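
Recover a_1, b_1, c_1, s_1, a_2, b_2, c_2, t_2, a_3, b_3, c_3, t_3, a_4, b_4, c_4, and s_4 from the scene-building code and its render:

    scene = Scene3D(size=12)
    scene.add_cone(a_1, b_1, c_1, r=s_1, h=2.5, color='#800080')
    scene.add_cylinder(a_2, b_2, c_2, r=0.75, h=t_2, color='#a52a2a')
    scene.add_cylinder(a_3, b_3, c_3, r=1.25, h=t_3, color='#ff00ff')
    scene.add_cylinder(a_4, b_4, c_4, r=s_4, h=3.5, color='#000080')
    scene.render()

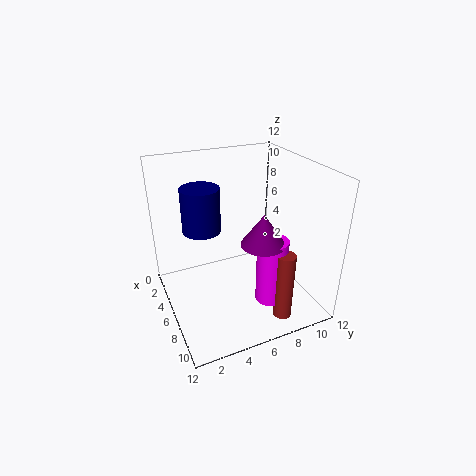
a_1 = 8.5; b_1 = 7; c_1 = 6.5; s_1 = 1.75; a_2 = 10; b_2 = 8.25; c_2 = 0.25; t_2 = 5.75; a_3 = 8.75; b_3 = 7.75; c_3 = 1.25; t_3 = 5.5; a_4 = 5.75; b_4 = 3; c_4 = 7.25; s_4 = 1.5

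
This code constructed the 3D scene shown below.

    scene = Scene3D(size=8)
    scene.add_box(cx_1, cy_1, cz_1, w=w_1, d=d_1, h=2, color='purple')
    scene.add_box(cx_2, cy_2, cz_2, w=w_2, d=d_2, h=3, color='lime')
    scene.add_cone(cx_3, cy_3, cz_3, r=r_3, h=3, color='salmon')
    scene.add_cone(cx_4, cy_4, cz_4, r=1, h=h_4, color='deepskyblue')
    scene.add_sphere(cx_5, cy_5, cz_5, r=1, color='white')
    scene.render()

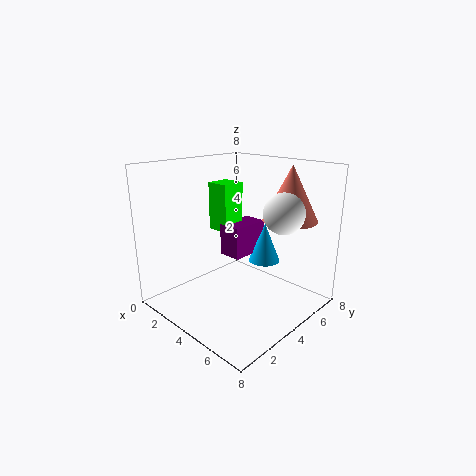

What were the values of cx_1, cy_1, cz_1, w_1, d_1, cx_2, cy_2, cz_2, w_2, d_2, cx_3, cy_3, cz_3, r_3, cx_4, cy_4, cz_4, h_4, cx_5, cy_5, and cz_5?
cx_1 = 1.5; cy_1 = 5; cz_1 = 2; w_1 = 1.5; d_1 = 2.5; cx_2 = 0.5; cy_2 = 5; cz_2 = 3.5; w_2 = 1.5; d_2 = 1.5; cx_3 = 6; cy_3 = 6; cz_3 = 5; r_3 = 1.5; cx_4 = 3.5; cy_4 = 7; cz_4 = 1.5; h_4 = 2.5; cx_5 = 7; cy_5 = 4; cz_5 = 6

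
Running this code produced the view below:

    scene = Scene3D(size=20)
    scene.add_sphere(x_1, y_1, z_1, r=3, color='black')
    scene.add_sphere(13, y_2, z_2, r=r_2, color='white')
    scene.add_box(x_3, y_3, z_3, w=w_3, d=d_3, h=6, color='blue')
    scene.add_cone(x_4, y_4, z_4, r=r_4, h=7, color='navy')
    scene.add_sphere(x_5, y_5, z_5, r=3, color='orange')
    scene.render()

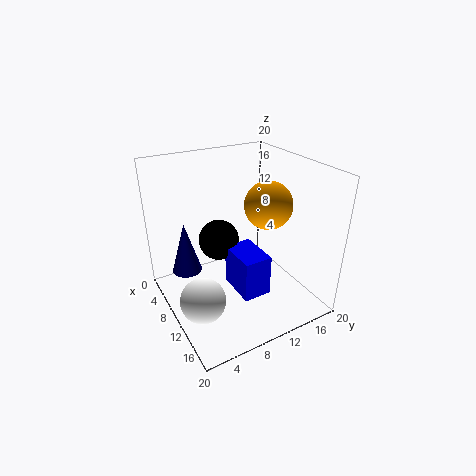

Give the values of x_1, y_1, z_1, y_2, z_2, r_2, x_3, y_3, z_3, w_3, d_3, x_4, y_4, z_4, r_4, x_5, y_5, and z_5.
x_1 = 6, y_1 = 9, z_1 = 8, y_2 = 3, z_2 = 4, r_2 = 3, x_3 = 8, y_3 = 9, z_3 = 2, w_3 = 6, d_3 = 4, x_4 = 8, y_4 = 3, z_4 = 6, r_4 = 2, x_5 = 14, y_5 = 12, z_5 = 16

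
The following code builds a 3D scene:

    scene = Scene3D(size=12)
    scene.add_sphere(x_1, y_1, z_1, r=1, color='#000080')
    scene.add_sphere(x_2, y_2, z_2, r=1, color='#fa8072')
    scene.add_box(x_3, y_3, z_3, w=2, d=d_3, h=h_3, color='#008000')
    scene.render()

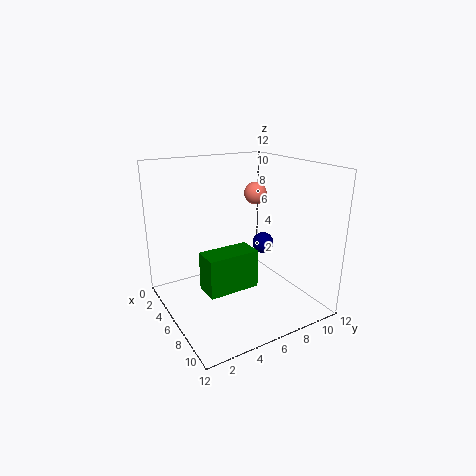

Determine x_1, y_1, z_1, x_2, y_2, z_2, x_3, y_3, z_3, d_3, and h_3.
x_1 = 4, y_1 = 10, z_1 = 4, x_2 = 4, y_2 = 9, z_2 = 9, x_3 = 7, y_3 = 2, z_3 = 3, d_3 = 4, h_3 = 3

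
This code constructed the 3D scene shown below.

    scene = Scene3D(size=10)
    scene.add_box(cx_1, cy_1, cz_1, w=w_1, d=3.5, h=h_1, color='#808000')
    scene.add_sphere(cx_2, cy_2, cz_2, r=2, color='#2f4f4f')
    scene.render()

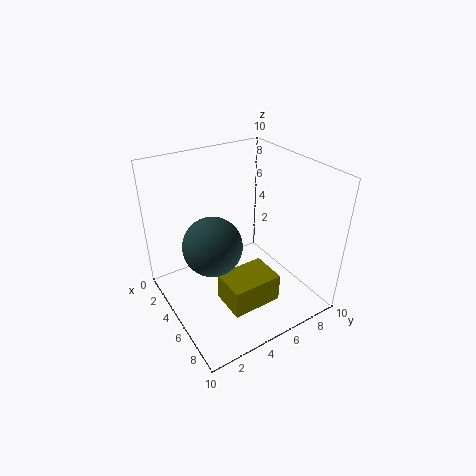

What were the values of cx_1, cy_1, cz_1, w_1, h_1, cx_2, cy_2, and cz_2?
cx_1 = 5.5; cy_1 = 3; cz_1 = 1; w_1 = 2.5; h_1 = 2; cx_2 = 5; cy_2 = 3; cz_2 = 5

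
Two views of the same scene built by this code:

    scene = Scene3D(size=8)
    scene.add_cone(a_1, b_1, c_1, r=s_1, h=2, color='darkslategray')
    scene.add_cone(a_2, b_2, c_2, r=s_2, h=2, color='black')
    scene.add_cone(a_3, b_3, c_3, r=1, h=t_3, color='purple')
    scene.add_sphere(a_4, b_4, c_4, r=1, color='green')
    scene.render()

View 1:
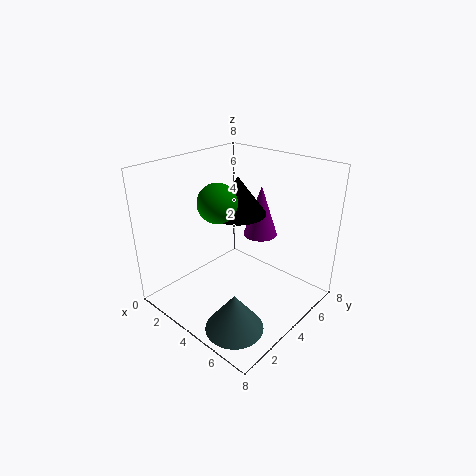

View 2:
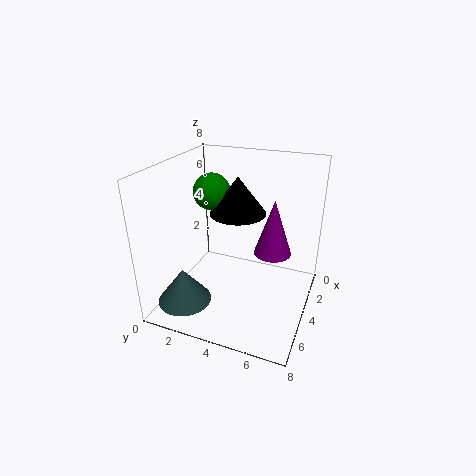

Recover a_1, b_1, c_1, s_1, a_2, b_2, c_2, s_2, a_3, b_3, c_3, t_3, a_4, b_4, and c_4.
a_1 = 6; b_1 = 1.5; c_1 = 0.5; s_1 = 1.5; a_2 = 4; b_2 = 4; c_2 = 5.5; s_2 = 1.5; a_3 = 4; b_3 = 6; c_3 = 3.5; t_3 = 3; a_4 = 4; b_4 = 2.5; c_4 = 6.5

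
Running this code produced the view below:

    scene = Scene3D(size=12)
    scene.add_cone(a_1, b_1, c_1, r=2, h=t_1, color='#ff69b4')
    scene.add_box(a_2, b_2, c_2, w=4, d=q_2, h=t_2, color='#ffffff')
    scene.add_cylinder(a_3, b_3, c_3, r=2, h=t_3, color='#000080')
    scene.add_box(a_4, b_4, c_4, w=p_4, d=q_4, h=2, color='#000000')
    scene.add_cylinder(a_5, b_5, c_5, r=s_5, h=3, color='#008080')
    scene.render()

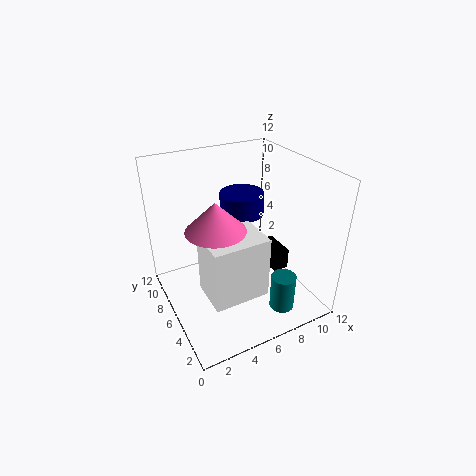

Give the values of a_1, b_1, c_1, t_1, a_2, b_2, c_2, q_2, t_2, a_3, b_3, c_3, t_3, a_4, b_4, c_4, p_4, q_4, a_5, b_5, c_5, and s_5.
a_1 = 2.5; b_1 = 2.5; c_1 = 9.5; t_1 = 2; a_2 = 1.5; b_2 = 0.5; c_2 = 4.5; q_2 = 3; t_2 = 4.5; a_3 = 8; b_3 = 9; c_3 = 6.5; t_3 = 2; a_4 = 10; b_4 = 6; c_4 = 1; p_4 = 1.5; q_4 = 3; a_5 = 8; b_5 = 2; c_5 = 1; s_5 = 1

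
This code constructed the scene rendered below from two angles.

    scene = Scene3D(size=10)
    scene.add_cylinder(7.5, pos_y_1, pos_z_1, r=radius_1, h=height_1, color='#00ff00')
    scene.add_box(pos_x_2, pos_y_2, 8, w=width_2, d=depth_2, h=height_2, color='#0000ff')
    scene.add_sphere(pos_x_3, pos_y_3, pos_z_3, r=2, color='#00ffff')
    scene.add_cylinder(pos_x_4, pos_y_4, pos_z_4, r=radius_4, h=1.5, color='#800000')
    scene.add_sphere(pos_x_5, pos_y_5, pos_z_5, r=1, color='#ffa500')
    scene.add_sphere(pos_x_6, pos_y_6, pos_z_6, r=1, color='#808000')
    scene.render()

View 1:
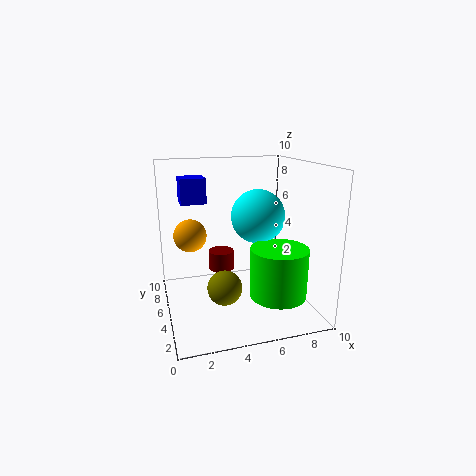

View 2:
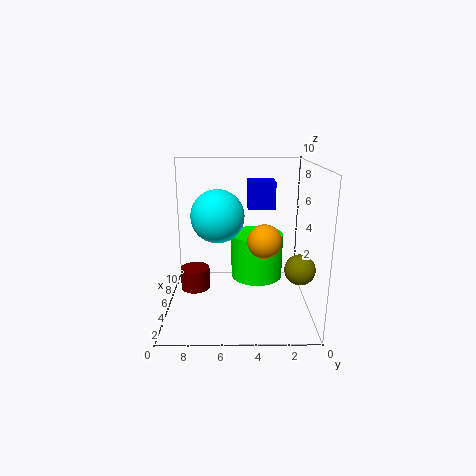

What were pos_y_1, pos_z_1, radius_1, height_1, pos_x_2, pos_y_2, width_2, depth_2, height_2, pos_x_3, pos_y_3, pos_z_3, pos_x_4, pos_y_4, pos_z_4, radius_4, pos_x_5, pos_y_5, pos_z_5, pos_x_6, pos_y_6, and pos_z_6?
pos_y_1 = 3.5
pos_z_1 = 1
radius_1 = 2
height_1 = 3.5
pos_x_2 = 1
pos_y_2 = 3
width_2 = 1.5
depth_2 = 1.5
height_2 = 1.5
pos_x_3 = 7
pos_y_3 = 6.5
pos_z_3 = 6
pos_x_4 = 4.5
pos_y_4 = 8
pos_z_4 = 1.5
radius_4 = 1
pos_x_5 = 1.5
pos_y_5 = 3.5
pos_z_5 = 6
pos_x_6 = 3
pos_y_6 = 1
pos_z_6 = 3.5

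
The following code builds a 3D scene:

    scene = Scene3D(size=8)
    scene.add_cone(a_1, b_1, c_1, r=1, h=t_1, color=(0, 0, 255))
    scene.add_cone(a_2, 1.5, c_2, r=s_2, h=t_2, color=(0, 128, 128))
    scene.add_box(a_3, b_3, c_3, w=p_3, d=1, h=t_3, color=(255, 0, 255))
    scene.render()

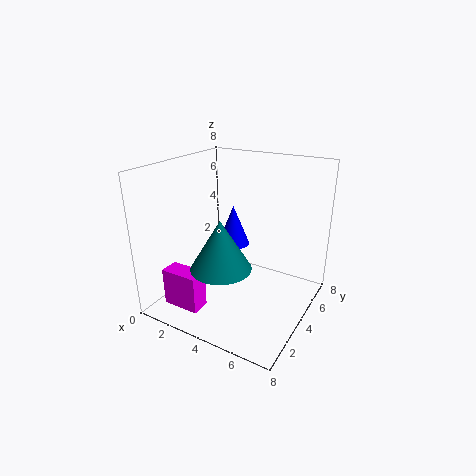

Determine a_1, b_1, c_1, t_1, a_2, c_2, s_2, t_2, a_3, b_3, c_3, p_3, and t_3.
a_1 = 2.5, b_1 = 6, c_1 = 2.5, t_1 = 2.5, a_2 = 4.5, c_2 = 3.5, s_2 = 1.5, t_2 = 2.5, a_3 = 1.5, b_3 = 0.5, c_3 = 1, p_3 = 2, t_3 = 2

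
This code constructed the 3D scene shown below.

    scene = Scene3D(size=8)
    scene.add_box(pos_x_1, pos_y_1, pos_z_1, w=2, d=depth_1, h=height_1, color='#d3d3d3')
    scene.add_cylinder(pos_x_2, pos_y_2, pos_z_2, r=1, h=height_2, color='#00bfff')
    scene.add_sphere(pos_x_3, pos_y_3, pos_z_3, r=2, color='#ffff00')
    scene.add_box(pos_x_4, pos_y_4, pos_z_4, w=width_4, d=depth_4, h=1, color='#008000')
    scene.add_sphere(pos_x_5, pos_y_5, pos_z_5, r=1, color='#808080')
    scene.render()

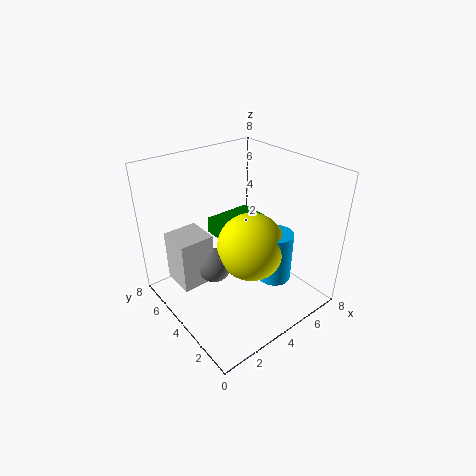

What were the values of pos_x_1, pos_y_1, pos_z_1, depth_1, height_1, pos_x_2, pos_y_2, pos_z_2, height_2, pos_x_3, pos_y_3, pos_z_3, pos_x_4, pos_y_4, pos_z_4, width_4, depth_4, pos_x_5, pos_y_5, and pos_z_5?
pos_x_1 = 1, pos_y_1 = 5, pos_z_1 = 1, depth_1 = 2, height_1 = 3, pos_x_2 = 6, pos_y_2 = 3, pos_z_2 = 1, height_2 = 3, pos_x_3 = 5, pos_y_3 = 4, pos_z_3 = 3, pos_x_4 = 4, pos_y_4 = 5, pos_z_4 = 3, width_4 = 3, depth_4 = 2, pos_x_5 = 3, pos_y_5 = 5, pos_z_5 = 2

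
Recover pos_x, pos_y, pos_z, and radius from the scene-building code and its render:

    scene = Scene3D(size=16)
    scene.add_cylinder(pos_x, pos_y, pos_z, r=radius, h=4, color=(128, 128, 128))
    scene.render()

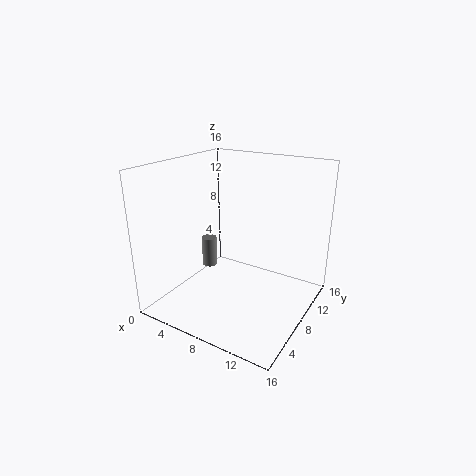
pos_x = 1; pos_y = 12; pos_z = 1; radius = 1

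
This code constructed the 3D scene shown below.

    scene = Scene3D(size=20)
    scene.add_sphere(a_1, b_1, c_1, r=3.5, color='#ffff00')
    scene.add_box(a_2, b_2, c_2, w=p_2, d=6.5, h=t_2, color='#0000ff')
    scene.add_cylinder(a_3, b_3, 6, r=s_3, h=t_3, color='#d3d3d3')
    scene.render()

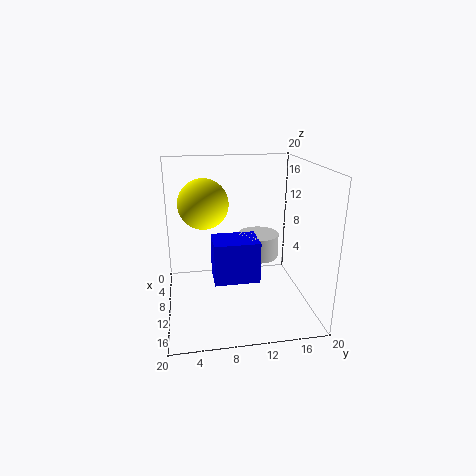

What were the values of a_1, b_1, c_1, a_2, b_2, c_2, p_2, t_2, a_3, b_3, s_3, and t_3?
a_1 = 8, b_1 = 5.5, c_1 = 14.5, a_2 = 6.5, b_2 = 6.5, c_2 = 3.5, p_2 = 5, t_2 = 6, a_3 = 7.5, b_3 = 13.5, s_3 = 3, t_3 = 3.5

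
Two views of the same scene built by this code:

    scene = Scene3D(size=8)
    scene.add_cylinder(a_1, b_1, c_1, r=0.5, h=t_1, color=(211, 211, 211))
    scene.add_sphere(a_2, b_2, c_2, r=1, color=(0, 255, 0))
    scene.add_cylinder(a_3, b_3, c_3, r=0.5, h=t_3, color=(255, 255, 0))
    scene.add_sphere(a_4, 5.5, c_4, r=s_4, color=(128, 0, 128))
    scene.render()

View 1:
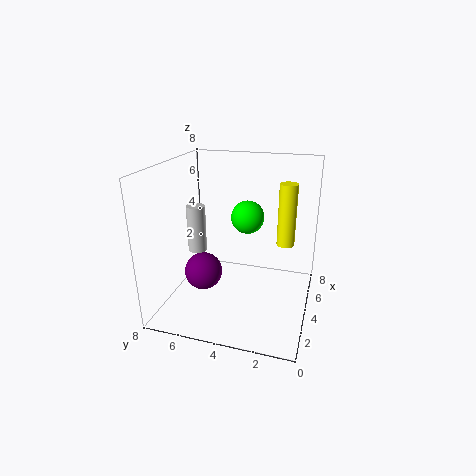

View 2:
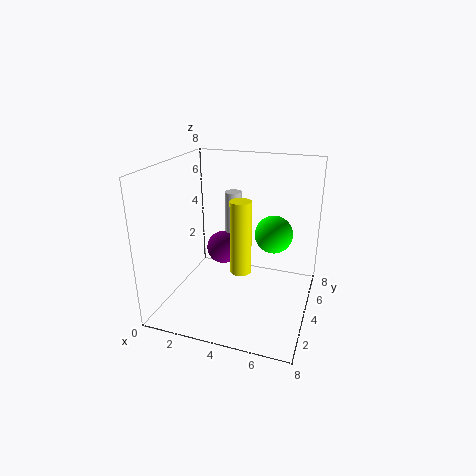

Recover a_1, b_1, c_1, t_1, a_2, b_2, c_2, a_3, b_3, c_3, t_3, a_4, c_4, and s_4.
a_1 = 3
b_1 = 6
c_1 = 3.5
t_1 = 2.5
a_2 = 6
b_2 = 4
c_2 = 4.5
a_3 = 5
b_3 = 1.5
c_3 = 3.5
t_3 = 3.5
a_4 = 2.5
c_4 = 2.5
s_4 = 1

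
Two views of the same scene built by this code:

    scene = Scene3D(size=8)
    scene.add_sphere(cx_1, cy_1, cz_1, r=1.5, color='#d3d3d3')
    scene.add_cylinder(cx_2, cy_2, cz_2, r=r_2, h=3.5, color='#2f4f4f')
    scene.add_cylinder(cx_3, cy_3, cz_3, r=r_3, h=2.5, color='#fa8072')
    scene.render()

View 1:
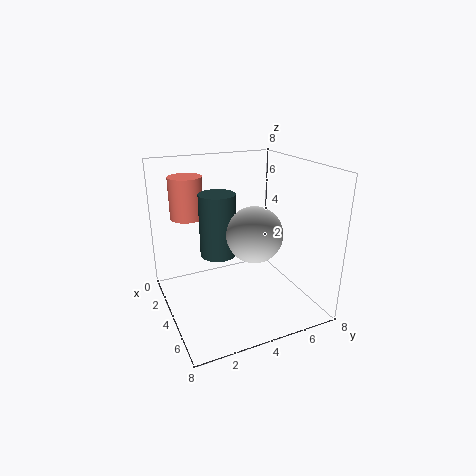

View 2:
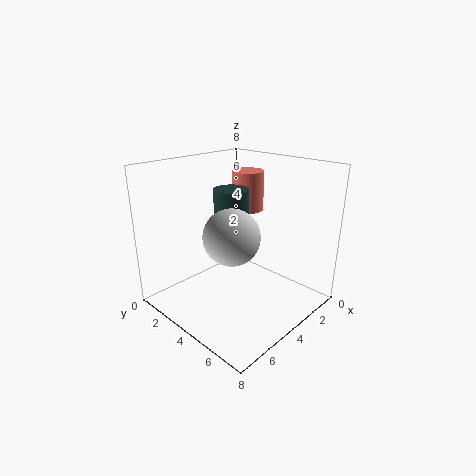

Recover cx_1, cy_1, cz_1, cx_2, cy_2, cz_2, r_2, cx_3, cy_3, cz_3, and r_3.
cx_1 = 5, cy_1 = 4.5, cz_1 = 4.5, cx_2 = 3.5, cy_2 = 3, cz_2 = 3, r_2 = 1, cx_3 = 1, cy_3 = 2, cz_3 = 4.5, r_3 = 1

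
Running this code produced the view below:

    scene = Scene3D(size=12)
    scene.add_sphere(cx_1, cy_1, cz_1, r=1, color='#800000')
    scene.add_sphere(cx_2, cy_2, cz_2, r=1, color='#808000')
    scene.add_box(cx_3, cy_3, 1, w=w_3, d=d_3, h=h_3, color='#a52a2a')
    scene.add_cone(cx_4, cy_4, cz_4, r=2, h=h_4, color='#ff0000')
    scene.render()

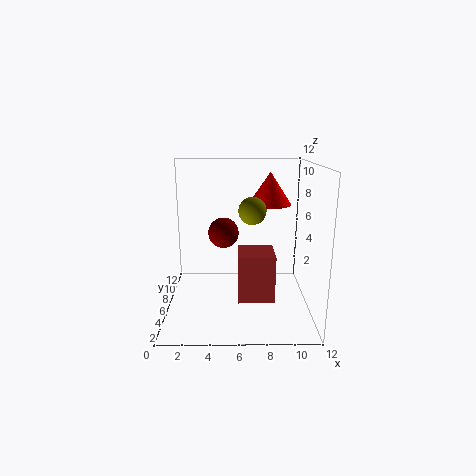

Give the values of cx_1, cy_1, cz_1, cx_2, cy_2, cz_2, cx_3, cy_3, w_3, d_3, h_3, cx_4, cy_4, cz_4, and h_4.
cx_1 = 5, cy_1 = 1, cz_1 = 8, cx_2 = 7, cy_2 = 3, cz_2 = 9, cx_3 = 6, cy_3 = 4, w_3 = 3, d_3 = 3, h_3 = 4, cx_4 = 9, cy_4 = 10, cz_4 = 8, h_4 = 3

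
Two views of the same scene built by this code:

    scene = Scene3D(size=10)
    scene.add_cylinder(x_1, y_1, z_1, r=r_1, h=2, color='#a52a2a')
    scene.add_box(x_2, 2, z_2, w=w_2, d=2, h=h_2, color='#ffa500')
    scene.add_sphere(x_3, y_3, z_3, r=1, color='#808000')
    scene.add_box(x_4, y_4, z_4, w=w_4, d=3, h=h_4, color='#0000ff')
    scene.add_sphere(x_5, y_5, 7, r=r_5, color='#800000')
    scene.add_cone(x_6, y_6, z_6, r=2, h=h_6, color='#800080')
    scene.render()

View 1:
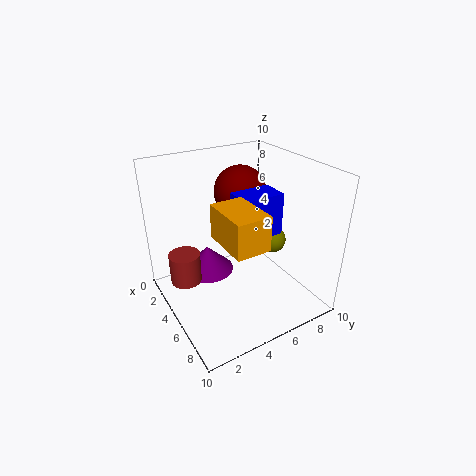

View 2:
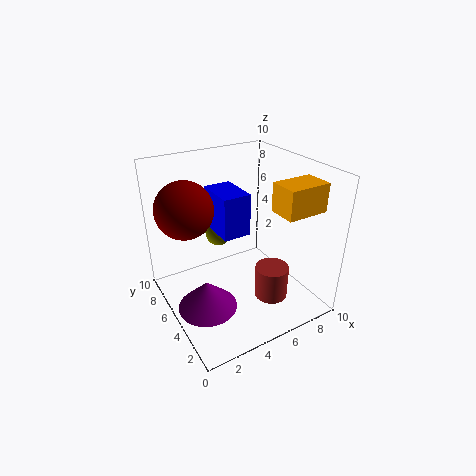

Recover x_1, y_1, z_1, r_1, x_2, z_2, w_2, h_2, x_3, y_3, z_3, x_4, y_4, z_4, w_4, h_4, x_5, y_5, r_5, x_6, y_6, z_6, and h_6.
x_1 = 5; y_1 = 1; z_1 = 3; r_1 = 1; x_2 = 7; z_2 = 7; w_2 = 3; h_2 = 2; x_3 = 5; y_3 = 8; z_3 = 4; x_4 = 4; y_4 = 5; z_4 = 5; w_4 = 2; h_4 = 3; x_5 = 2; y_5 = 7; r_5 = 2; x_6 = 2; y_6 = 4; z_6 = 1; h_6 = 2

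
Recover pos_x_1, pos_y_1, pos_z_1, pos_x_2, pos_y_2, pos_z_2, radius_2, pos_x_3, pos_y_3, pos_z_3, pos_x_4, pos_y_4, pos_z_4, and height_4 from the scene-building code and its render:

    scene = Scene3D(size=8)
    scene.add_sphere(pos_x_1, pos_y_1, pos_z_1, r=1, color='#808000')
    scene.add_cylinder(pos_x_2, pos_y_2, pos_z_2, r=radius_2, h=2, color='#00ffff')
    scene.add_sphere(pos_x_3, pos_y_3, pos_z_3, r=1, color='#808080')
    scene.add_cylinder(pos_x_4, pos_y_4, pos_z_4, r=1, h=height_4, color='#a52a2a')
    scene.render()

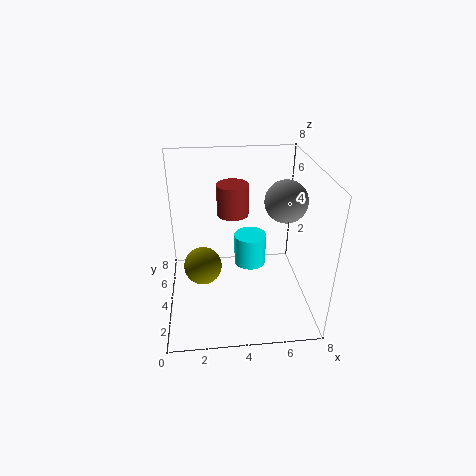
pos_x_1 = 2; pos_y_1 = 3; pos_z_1 = 3; pos_x_2 = 5; pos_y_2 = 6; pos_z_2 = 1; radius_2 = 1; pos_x_3 = 6; pos_y_3 = 2; pos_z_3 = 7; pos_x_4 = 4; pos_y_4 = 7; pos_z_4 = 4; height_4 = 2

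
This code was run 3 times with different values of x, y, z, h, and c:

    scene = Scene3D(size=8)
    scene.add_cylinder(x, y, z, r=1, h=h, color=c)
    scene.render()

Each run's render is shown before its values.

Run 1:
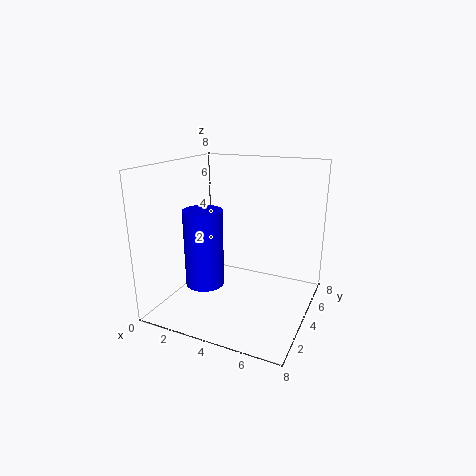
x = 3
y = 2
z = 2
h = 4
c = 'blue'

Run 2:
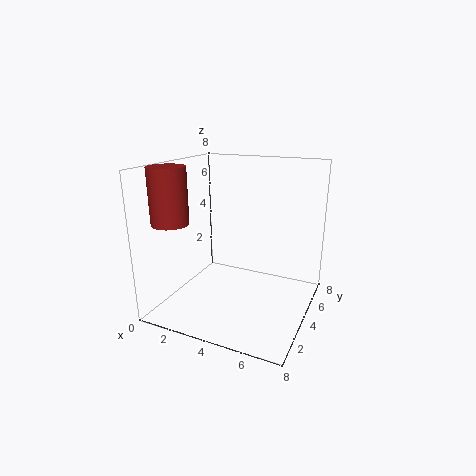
x = 1
y = 2
z = 5
h = 3
c = 'brown'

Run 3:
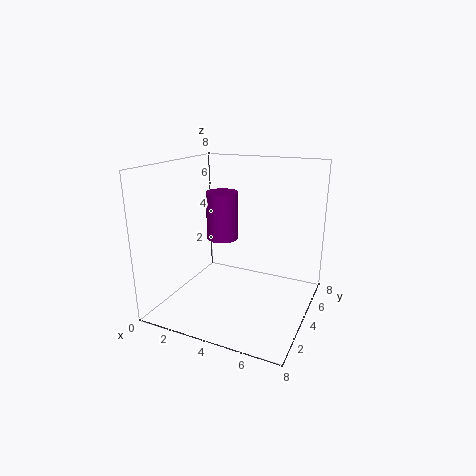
x = 2
y = 6
z = 3
h = 3
c = 'purple'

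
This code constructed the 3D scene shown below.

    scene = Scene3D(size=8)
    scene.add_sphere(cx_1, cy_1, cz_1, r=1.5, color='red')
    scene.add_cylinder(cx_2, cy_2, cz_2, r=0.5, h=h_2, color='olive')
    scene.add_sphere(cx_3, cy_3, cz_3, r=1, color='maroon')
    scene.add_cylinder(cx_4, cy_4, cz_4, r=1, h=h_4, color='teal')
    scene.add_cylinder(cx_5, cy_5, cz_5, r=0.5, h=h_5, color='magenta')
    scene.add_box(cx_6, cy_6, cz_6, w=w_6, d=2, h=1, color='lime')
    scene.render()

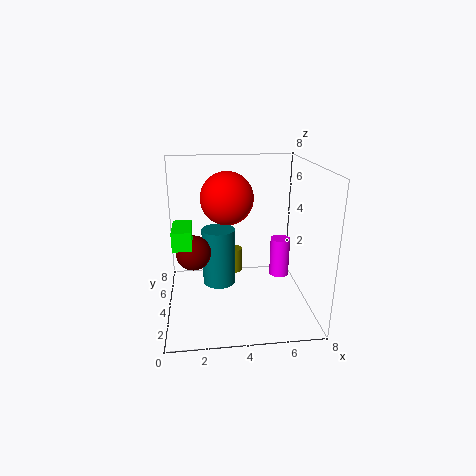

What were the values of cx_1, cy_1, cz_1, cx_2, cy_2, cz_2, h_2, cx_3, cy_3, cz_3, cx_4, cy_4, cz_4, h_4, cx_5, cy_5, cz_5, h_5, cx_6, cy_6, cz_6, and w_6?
cx_1 = 3.5; cy_1 = 5; cz_1 = 6; cx_2 = 4; cy_2 = 6; cz_2 = 1; h_2 = 1.5; cx_3 = 1.5; cy_3 = 4.5; cz_3 = 3; cx_4 = 3; cy_4 = 5.5; cz_4 = 0.5; h_4 = 3.5; cx_5 = 6; cy_5 = 2.5; cz_5 = 2.5; h_5 = 2; cx_6 = 0.5; cy_6 = 2.5; cz_6 = 4; w_6 = 1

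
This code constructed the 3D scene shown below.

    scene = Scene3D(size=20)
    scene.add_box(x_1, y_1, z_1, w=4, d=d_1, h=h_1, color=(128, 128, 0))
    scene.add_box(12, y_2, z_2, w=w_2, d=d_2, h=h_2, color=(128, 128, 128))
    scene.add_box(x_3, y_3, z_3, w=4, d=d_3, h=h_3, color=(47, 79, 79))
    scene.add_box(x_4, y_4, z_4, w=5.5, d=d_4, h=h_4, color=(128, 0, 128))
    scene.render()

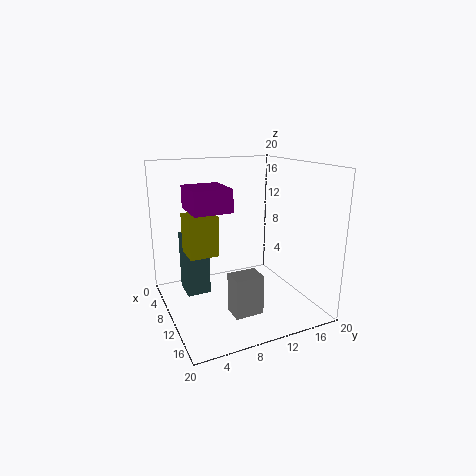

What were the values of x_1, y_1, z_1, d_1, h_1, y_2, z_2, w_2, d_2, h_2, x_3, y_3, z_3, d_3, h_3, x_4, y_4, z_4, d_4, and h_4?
x_1 = 6.5, y_1 = 3, z_1 = 8, d_1 = 4, h_1 = 5.5, y_2 = 7.5, z_2 = 0.5, w_2 = 3, d_2 = 4, h_2 = 5.5, x_3 = 2.5, y_3 = 3.5, z_3 = 0.5, d_3 = 3.5, h_3 = 9, x_4 = 7.5, y_4 = 3, z_4 = 14.5, d_4 = 5, h_4 = 3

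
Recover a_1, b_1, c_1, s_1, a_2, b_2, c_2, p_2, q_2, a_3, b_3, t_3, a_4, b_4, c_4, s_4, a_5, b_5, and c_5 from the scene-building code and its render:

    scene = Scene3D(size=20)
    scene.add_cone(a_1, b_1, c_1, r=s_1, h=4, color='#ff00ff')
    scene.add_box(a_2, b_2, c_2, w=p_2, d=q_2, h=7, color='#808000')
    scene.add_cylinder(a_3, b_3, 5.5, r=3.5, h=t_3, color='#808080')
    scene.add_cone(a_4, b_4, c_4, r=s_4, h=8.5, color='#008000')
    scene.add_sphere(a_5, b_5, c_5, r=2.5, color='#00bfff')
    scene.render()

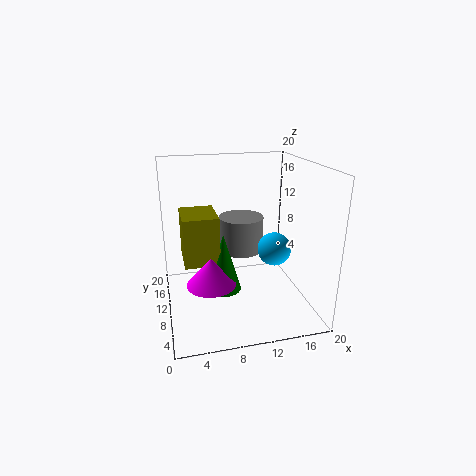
a_1 = 6
b_1 = 9.5
c_1 = 3.5
s_1 = 3.5
a_2 = 2.5
b_2 = 10
c_2 = 6
p_2 = 5
q_2 = 6.5
a_3 = 12
b_3 = 16
t_3 = 5.5
a_4 = 8
b_4 = 10.5
c_4 = 2
s_4 = 2.5
a_5 = 16
b_5 = 11.5
c_5 = 7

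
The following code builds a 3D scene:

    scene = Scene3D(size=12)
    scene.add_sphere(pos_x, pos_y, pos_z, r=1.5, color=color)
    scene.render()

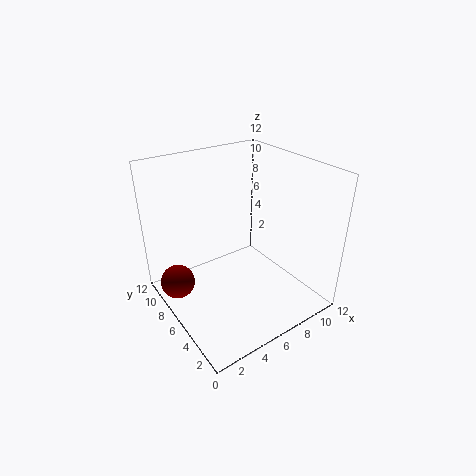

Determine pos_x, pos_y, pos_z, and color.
pos_x = 1.5; pos_y = 9; pos_z = 1.5; color = 'maroon'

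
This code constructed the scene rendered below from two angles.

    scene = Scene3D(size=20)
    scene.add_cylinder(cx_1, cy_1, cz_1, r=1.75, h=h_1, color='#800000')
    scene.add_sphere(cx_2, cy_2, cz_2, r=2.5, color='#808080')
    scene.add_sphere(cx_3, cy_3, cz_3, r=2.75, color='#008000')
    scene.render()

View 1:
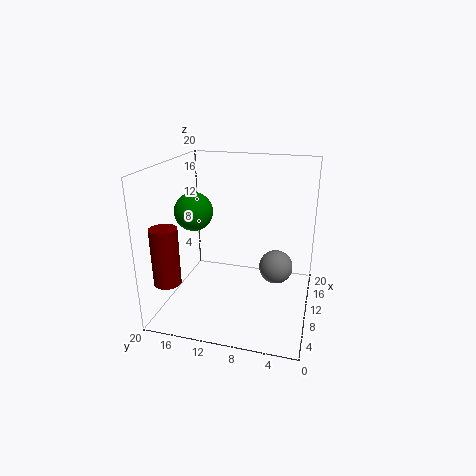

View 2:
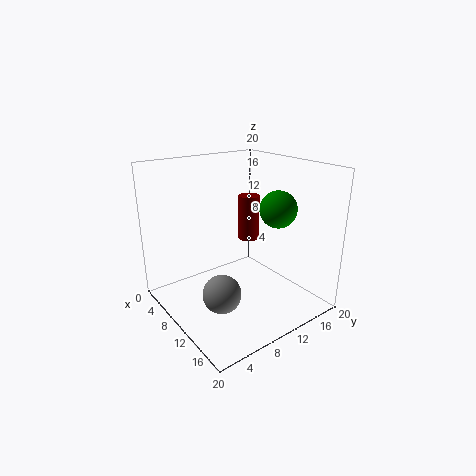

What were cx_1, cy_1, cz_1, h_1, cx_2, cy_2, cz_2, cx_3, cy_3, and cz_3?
cx_1 = 3; cy_1 = 17.5; cz_1 = 5.75; h_1 = 7.5; cx_2 = 13.25; cy_2 = 5; cz_2 = 4.5; cx_3 = 10.75; cy_3 = 16.75; cz_3 = 13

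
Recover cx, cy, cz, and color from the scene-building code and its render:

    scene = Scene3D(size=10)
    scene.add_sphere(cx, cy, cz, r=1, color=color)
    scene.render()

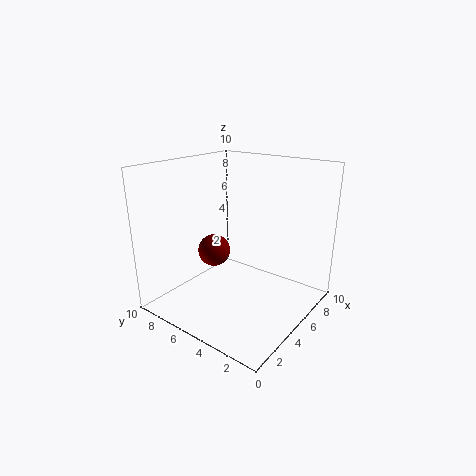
cx = 2.5, cy = 5, cz = 5, color = 'maroon'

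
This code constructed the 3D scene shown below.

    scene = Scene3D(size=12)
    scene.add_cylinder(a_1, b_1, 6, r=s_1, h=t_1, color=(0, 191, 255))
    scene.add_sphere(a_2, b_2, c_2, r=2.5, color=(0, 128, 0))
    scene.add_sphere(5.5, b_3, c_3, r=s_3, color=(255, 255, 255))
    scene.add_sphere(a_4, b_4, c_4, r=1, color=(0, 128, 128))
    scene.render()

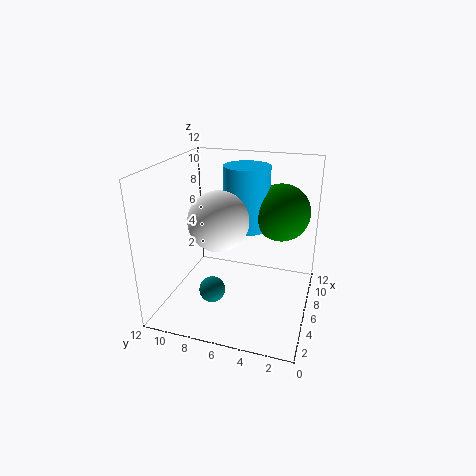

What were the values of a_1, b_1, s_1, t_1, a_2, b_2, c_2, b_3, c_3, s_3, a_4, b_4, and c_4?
a_1 = 8.5
b_1 = 6
s_1 = 2
t_1 = 5.5
a_2 = 9
b_2 = 3
c_2 = 7.5
b_3 = 7.5
c_3 = 7.5
s_3 = 2.5
a_4 = 2.5
b_4 = 7
c_4 = 3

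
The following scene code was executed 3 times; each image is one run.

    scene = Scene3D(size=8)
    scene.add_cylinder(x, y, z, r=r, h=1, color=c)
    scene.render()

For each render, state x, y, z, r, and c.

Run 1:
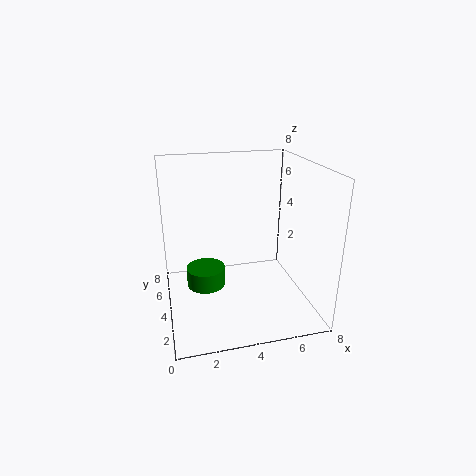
x = 2; y = 3; z = 2; r = 1; c = 'green'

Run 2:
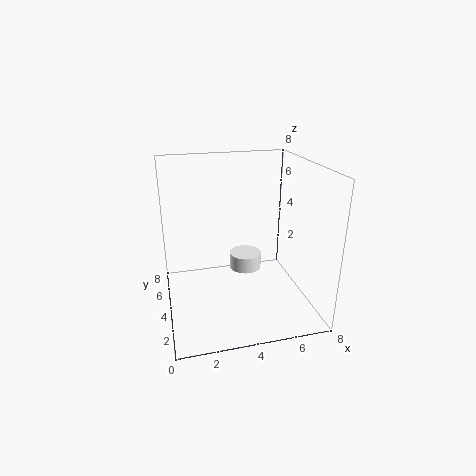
x = 5; y = 6; z = 1; r = 1; c = 'white'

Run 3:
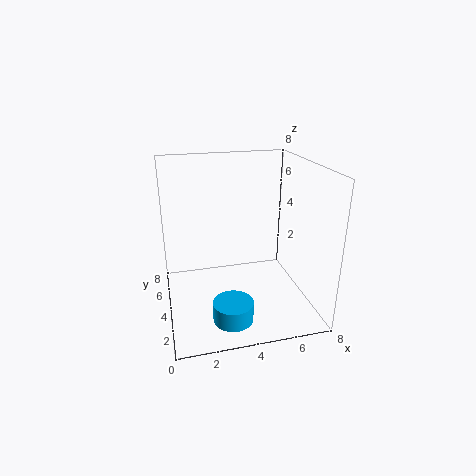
x = 3; y = 1; z = 1; r = 1; c = 'deepskyblue'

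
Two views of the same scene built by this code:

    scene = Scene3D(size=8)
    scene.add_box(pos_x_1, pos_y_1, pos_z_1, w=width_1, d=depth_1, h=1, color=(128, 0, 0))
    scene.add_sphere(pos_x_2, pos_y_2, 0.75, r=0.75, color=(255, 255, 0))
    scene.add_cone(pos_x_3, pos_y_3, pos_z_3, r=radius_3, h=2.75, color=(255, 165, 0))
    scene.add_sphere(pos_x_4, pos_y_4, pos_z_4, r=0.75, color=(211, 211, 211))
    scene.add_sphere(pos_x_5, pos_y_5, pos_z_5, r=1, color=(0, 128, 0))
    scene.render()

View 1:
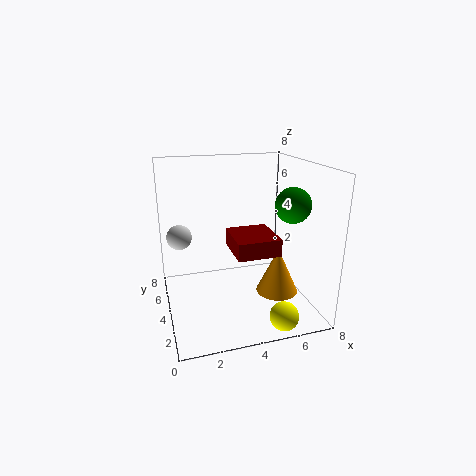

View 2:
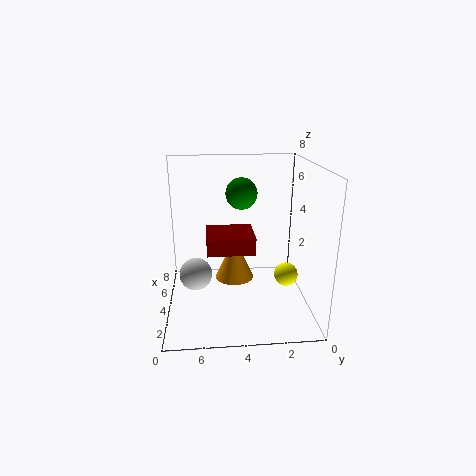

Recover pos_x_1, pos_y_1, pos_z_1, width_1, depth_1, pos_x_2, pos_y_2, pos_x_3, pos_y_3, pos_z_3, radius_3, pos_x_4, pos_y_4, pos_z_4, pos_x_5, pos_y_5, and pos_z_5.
pos_x_1 = 3.75; pos_y_1 = 3; pos_z_1 = 3; width_1 = 2.5; depth_1 = 2.75; pos_x_2 = 5.5; pos_y_2 = 0.75; pos_x_3 = 6.5; pos_y_3 = 4; pos_z_3 = 0.25; radius_3 = 1.25; pos_x_4 = 1; pos_y_4 = 6.25; pos_z_4 = 3.5; pos_x_5 = 7; pos_y_5 = 3.5; pos_z_5 = 5.75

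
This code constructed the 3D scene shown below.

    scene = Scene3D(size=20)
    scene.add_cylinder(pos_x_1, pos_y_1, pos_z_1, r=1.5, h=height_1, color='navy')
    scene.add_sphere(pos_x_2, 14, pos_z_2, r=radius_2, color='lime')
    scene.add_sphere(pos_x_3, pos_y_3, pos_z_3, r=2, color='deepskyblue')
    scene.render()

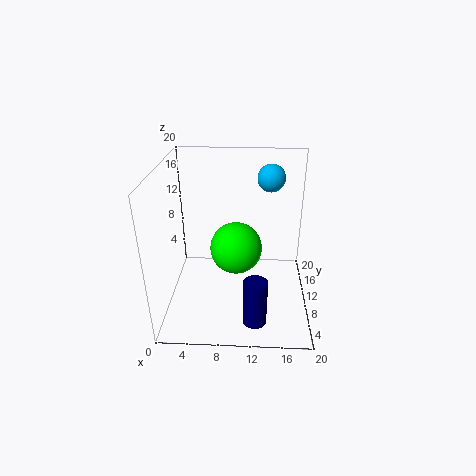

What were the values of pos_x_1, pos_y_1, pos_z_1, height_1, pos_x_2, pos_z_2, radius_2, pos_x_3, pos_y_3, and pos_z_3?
pos_x_1 = 12.5
pos_y_1 = 2
pos_z_1 = 2.5
height_1 = 6
pos_x_2 = 9.5
pos_z_2 = 6
radius_2 = 4
pos_x_3 = 14.5
pos_y_3 = 15
pos_z_3 = 17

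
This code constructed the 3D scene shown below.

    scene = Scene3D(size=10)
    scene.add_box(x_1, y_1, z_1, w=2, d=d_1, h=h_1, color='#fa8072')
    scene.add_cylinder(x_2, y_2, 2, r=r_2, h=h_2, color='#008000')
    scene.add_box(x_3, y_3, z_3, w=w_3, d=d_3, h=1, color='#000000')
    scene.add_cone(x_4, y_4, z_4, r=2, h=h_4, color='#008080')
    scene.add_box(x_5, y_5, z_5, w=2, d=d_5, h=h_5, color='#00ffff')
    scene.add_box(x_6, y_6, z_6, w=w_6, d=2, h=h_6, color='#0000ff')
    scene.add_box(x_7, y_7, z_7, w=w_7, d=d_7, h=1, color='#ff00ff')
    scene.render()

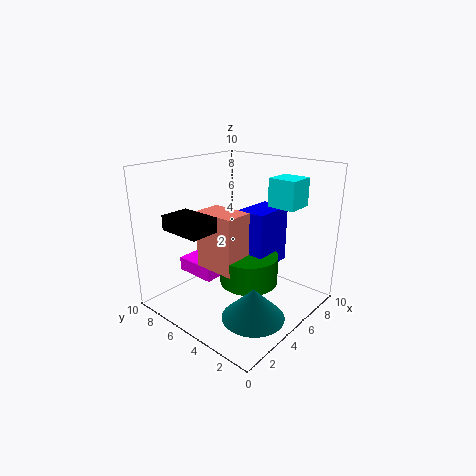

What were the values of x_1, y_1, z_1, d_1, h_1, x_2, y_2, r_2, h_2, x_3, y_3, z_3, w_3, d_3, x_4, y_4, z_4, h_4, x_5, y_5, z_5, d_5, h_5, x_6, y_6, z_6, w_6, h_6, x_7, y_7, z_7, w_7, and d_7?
x_1 = 3
y_1 = 4
z_1 = 3
d_1 = 3
h_1 = 4
x_2 = 5
y_2 = 4
r_2 = 2
h_2 = 2
x_3 = 1
y_3 = 5
z_3 = 6
w_3 = 2
d_3 = 3
x_4 = 3
y_4 = 2
z_4 = 1
h_4 = 2
x_5 = 7
y_5 = 2
z_5 = 7
d_5 = 2
h_5 = 2
x_6 = 5
y_6 = 3
z_6 = 3
w_6 = 3
h_6 = 4
x_7 = 3
y_7 = 6
z_7 = 2
w_7 = 3
d_7 = 3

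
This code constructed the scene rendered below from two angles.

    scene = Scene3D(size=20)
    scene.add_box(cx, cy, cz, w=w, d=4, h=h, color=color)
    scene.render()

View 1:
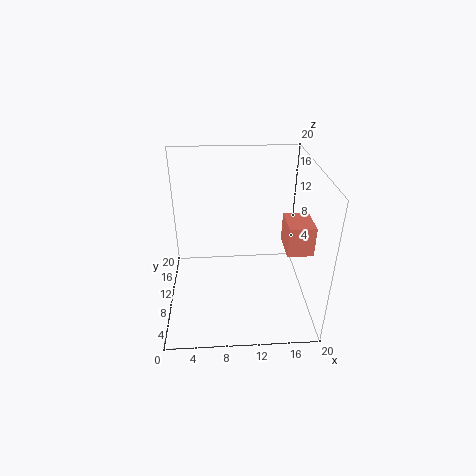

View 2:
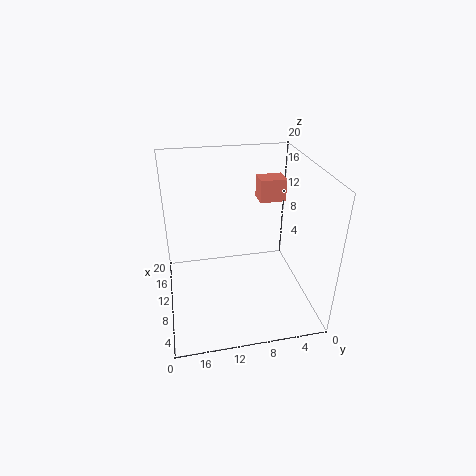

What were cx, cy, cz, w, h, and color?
cx = 15
cy = 1.5
cz = 12.5
w = 3
h = 3.5
color = 'salmon'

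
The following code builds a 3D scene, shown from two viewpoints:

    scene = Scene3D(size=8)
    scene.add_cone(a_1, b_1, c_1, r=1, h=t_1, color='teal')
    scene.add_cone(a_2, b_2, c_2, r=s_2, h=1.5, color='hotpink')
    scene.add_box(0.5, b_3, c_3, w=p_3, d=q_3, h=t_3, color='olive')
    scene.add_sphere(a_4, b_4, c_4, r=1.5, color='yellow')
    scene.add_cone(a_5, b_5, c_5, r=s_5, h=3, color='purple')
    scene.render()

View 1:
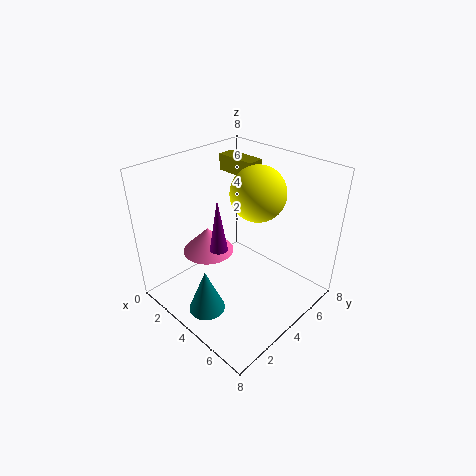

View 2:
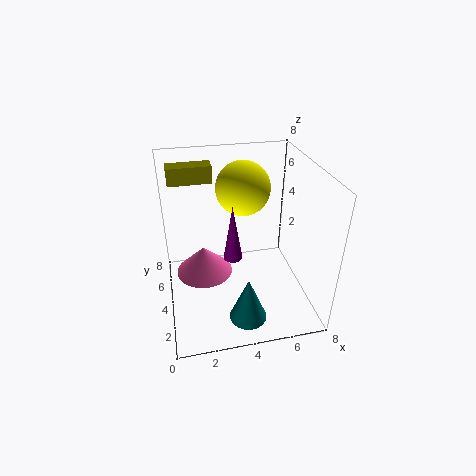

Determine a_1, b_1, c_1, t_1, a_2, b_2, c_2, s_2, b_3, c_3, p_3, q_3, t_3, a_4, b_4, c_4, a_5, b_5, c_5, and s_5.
a_1 = 4, b_1 = 1.5, c_1 = 0.5, t_1 = 2.5, a_2 = 2, b_2 = 3.5, c_2 = 2.5, s_2 = 1.5, b_3 = 6, c_3 = 6.5, p_3 = 2.5, q_3 = 1, t_3 = 1, a_4 = 4.5, b_4 = 5, c_4 = 6.5, a_5 = 3.5, b_5 = 3, c_5 = 3.5, s_5 = 0.5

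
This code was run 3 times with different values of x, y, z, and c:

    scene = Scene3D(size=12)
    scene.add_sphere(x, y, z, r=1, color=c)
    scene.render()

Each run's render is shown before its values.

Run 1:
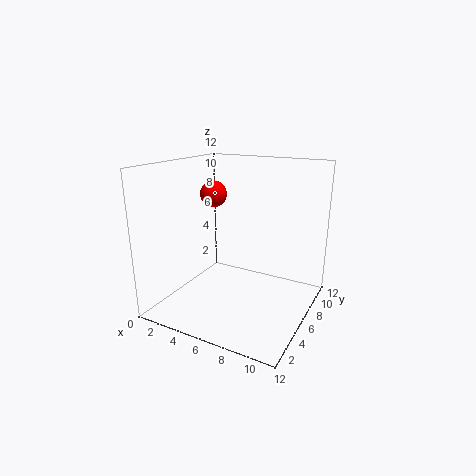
x = 5; y = 4; z = 10; c = 'red'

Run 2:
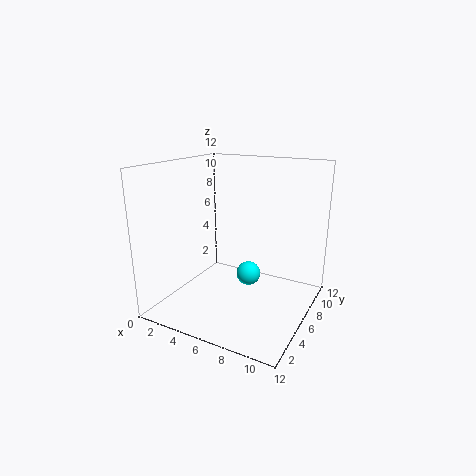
x = 7; y = 6; z = 3; c = 'cyan'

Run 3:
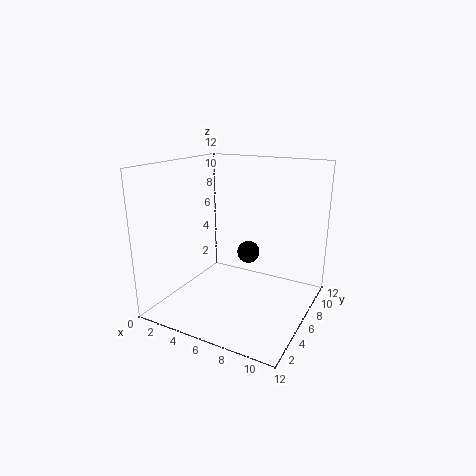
x = 6; y = 8; z = 4; c = 'black'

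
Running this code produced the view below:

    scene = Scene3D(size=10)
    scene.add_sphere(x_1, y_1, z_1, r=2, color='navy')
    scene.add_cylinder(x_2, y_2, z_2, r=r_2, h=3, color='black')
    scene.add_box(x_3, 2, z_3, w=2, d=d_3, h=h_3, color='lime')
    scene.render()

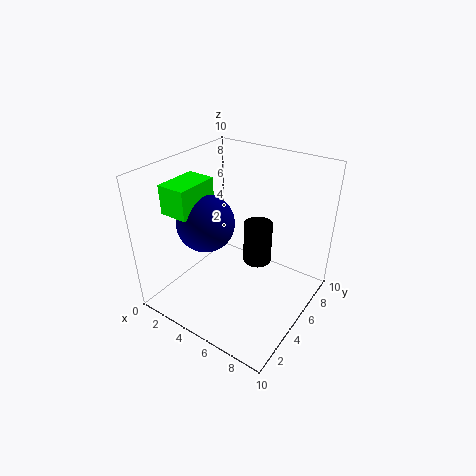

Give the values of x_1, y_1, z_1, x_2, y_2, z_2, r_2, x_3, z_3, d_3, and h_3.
x_1 = 3; y_1 = 4; z_1 = 6; x_2 = 6; y_2 = 6; z_2 = 3; r_2 = 1; x_3 = 1; z_3 = 7; d_3 = 3; h_3 = 2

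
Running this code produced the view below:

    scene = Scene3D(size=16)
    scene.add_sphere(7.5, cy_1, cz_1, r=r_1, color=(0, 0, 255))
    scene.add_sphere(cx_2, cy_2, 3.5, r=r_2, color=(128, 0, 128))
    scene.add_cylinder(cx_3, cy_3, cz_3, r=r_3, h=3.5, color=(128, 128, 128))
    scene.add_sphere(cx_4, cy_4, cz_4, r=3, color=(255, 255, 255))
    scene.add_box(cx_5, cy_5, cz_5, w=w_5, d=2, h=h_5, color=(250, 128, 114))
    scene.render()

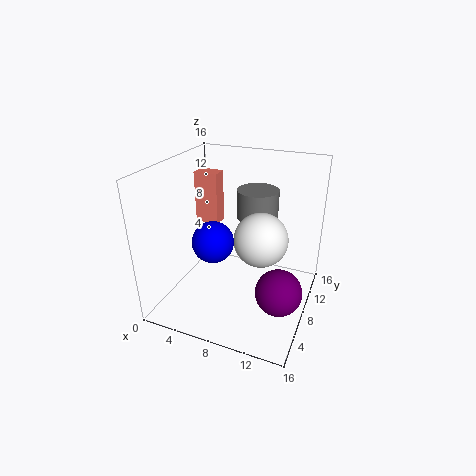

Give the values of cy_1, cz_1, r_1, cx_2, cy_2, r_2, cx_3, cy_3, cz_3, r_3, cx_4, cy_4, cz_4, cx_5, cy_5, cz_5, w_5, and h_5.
cy_1 = 3, cz_1 = 10, r_1 = 2, cx_2 = 13.5, cy_2 = 6, r_2 = 2.5, cx_3 = 8.5, cy_3 = 13, cz_3 = 8.5, r_3 = 2.5, cx_4 = 10.5, cy_4 = 8.5, cz_4 = 8, cx_5 = 0.5, cy_5 = 12, cz_5 = 7, w_5 = 3, h_5 = 6.5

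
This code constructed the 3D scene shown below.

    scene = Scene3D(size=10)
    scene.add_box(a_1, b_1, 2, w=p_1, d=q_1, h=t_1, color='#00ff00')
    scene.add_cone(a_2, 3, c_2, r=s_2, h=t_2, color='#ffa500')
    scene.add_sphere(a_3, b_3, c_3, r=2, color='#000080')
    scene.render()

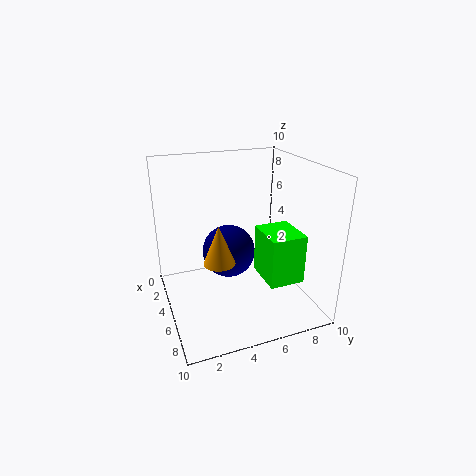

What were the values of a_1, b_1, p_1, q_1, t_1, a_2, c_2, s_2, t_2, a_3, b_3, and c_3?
a_1 = 4.5; b_1 = 6.5; p_1 = 3; q_1 = 2.5; t_1 = 3.5; a_2 = 7; c_2 = 4.5; s_2 = 1; t_2 = 2.5; a_3 = 3; b_3 = 5; c_3 = 3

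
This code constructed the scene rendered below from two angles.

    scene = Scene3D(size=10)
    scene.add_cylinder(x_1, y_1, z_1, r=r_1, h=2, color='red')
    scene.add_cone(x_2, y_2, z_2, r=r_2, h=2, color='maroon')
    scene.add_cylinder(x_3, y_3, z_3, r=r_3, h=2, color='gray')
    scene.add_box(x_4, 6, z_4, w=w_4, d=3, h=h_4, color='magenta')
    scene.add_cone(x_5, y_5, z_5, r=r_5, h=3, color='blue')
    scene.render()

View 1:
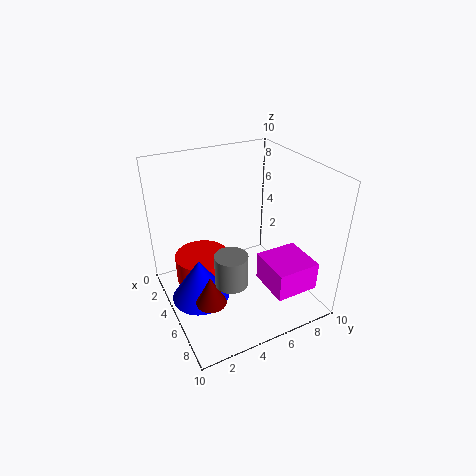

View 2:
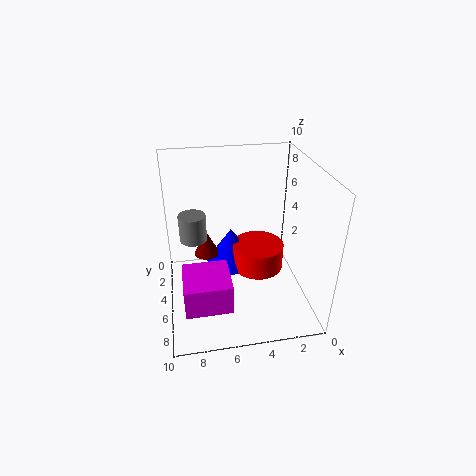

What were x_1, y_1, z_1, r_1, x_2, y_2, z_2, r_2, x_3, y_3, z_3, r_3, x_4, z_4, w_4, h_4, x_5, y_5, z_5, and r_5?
x_1 = 3, y_1 = 3, z_1 = 1, r_1 = 2, x_2 = 7, y_2 = 2, z_2 = 2, r_2 = 1, x_3 = 8, y_3 = 3, z_3 = 4, r_3 = 1, x_4 = 6, z_4 = 2, w_4 = 3, h_4 = 2, x_5 = 5, y_5 = 2, z_5 = 1, r_5 = 2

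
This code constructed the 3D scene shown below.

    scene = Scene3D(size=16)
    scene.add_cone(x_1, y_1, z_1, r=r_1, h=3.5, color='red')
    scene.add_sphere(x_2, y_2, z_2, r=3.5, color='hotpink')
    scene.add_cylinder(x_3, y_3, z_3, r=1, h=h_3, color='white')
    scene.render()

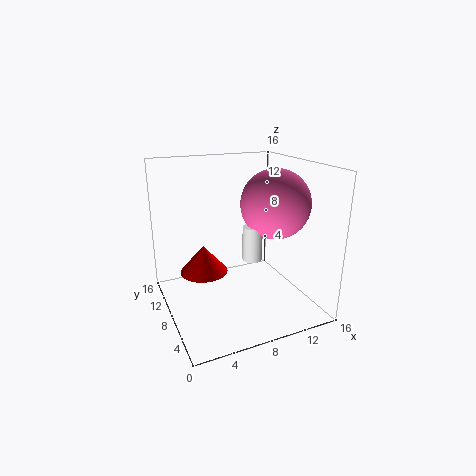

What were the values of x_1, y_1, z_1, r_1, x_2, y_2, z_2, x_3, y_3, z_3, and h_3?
x_1 = 5.5, y_1 = 13, z_1 = 2, r_1 = 3, x_2 = 10.5, y_2 = 4.5, z_2 = 12.5, x_3 = 8, y_3 = 4.5, z_3 = 7, h_3 = 3.5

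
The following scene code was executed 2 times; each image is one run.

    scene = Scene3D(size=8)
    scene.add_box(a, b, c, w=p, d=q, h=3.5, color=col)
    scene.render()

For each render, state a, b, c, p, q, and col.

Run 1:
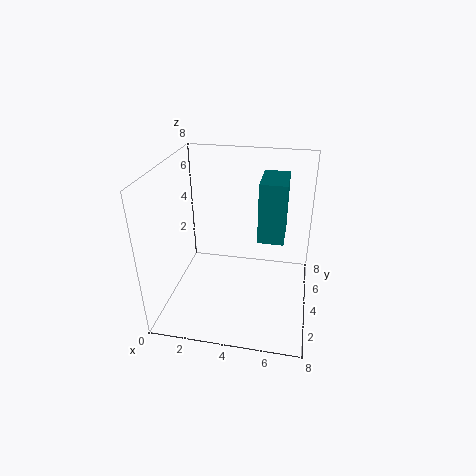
a = 5, b = 4.5, c = 3.5, p = 1.5, q = 2.5, col = 'teal'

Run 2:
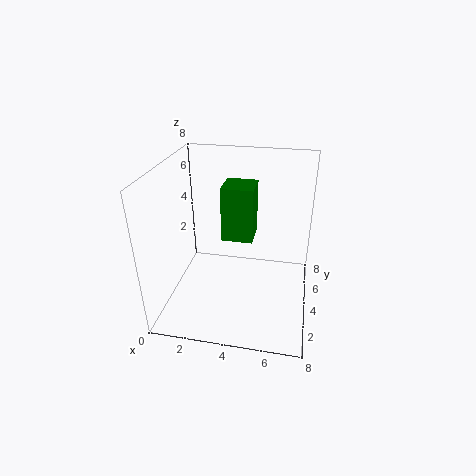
a = 2.5, b = 6, c = 2.5, p = 2, q = 2, col = 'green'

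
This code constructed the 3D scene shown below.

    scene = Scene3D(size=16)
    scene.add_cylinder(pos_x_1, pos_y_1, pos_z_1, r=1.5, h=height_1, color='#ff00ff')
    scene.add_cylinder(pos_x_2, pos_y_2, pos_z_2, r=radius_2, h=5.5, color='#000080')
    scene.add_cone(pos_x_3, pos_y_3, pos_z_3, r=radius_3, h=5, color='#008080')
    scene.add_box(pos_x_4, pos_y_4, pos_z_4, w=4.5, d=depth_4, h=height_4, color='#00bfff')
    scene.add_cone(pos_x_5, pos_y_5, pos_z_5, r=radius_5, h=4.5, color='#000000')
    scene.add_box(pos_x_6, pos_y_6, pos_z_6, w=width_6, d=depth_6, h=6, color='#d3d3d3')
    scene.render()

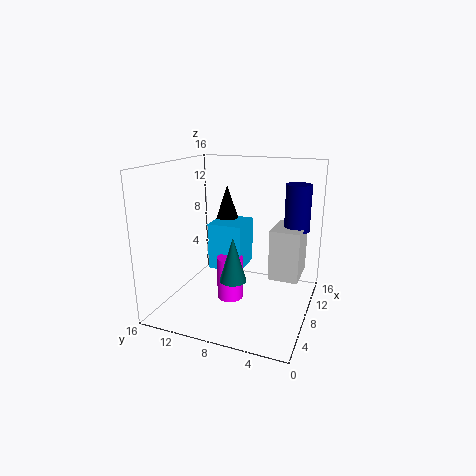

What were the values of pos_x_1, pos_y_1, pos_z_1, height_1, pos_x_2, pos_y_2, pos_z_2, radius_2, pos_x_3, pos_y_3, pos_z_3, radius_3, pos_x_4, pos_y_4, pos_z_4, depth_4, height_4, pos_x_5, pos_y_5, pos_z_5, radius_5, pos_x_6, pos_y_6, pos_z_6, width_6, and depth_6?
pos_x_1 = 8
pos_y_1 = 9
pos_z_1 = 0.5
height_1 = 5
pos_x_2 = 13
pos_y_2 = 2.5
pos_z_2 = 8
radius_2 = 1.5
pos_x_3 = 6.5
pos_y_3 = 8
pos_z_3 = 3.5
radius_3 = 1.5
pos_x_4 = 8.5
pos_y_4 = 8
pos_z_4 = 3.5
depth_4 = 4
height_4 = 5.5
pos_x_5 = 12
pos_y_5 = 11
pos_z_5 = 8.5
radius_5 = 1.5
pos_x_6 = 10
pos_y_6 = 1.5
pos_z_6 = 2.5
width_6 = 5
depth_6 = 3.5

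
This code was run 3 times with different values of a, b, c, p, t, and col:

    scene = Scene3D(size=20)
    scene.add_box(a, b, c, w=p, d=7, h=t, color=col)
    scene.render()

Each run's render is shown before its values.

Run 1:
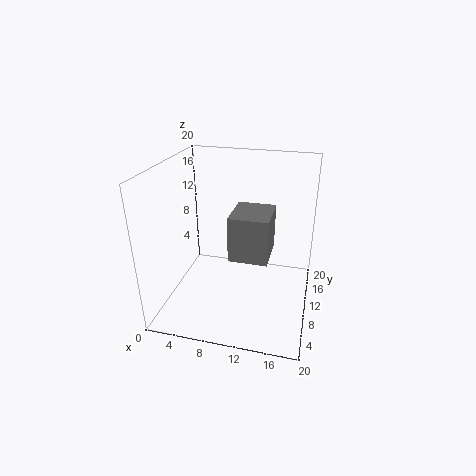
a = 8, b = 11.5, c = 5, p = 6, t = 7, col = 'gray'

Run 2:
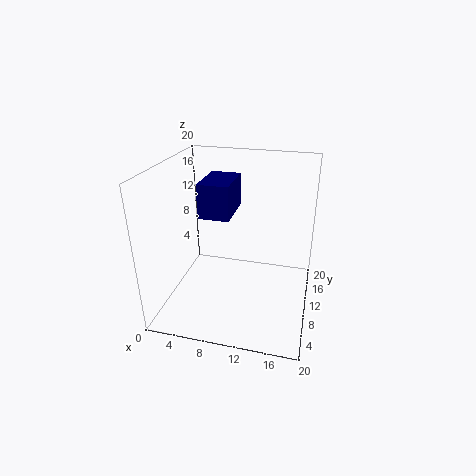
a = 4, b = 10.5, c = 12, p = 4.5, t = 5, col = 'navy'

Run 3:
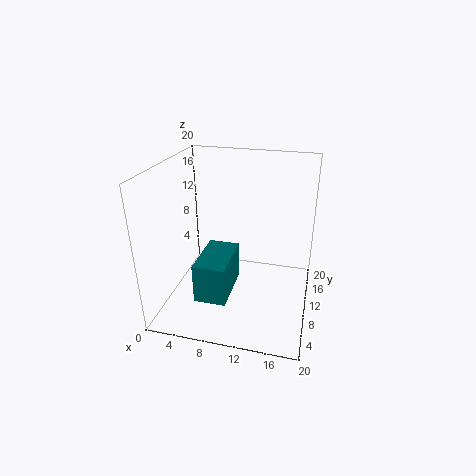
a = 6.5, b = 1.5, c = 5, p = 4, t = 5, col = 'teal'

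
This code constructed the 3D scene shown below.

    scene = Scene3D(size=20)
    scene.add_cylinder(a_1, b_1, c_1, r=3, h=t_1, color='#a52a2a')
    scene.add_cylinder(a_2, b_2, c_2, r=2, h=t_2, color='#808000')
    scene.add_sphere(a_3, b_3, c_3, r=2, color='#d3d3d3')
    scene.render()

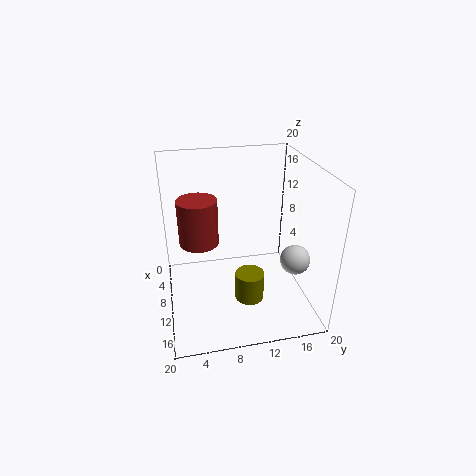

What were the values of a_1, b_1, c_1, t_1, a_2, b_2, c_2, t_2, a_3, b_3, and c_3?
a_1 = 5
b_1 = 5
c_1 = 7
t_1 = 7
a_2 = 13
b_2 = 11
c_2 = 2
t_2 = 4
a_3 = 14
b_3 = 17
c_3 = 8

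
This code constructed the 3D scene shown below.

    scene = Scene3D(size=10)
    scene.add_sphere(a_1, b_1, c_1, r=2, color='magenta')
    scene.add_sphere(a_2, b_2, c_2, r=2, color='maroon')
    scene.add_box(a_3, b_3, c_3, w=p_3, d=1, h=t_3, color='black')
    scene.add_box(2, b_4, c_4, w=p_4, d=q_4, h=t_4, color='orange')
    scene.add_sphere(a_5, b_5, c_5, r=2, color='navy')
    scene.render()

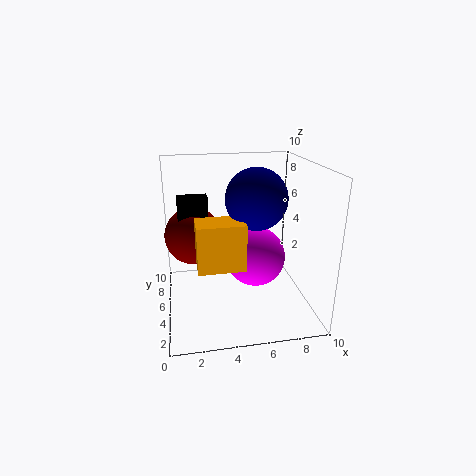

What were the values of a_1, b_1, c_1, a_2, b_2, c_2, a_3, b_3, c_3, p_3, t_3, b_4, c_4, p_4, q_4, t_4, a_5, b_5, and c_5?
a_1 = 6, b_1 = 4, c_1 = 4, a_2 = 2, b_2 = 6, c_2 = 5, a_3 = 1, b_3 = 5, c_3 = 4, p_3 = 2, t_3 = 4, b_4 = 2, c_4 = 4, p_4 = 3, q_4 = 2, t_4 = 3, a_5 = 6, b_5 = 4, c_5 = 8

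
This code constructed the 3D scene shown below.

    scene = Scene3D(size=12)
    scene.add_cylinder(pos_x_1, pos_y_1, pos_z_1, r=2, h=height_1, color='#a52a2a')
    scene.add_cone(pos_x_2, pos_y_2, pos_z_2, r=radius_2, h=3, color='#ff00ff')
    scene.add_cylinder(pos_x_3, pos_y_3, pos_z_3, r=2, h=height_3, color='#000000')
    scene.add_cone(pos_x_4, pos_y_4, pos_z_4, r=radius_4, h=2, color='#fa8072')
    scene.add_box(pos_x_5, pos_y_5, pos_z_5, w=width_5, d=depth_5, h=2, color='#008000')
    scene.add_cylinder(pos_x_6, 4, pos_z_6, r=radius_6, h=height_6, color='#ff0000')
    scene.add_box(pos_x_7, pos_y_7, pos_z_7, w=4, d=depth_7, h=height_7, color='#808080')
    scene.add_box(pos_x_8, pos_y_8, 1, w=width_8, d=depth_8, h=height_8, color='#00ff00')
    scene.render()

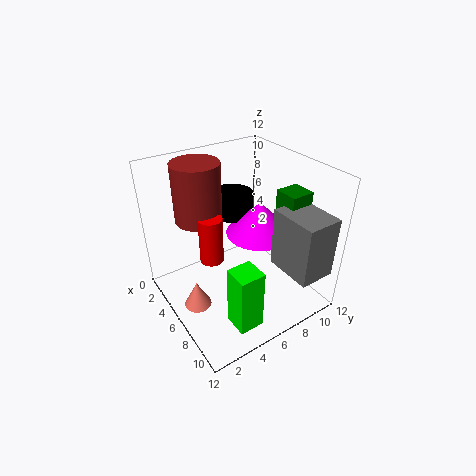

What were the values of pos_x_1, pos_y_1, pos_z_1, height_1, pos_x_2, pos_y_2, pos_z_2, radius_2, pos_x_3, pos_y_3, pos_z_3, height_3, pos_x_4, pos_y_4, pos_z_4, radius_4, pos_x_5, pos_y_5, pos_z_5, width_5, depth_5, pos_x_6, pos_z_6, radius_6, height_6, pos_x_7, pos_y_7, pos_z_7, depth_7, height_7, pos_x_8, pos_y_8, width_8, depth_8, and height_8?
pos_x_1 = 3
pos_y_1 = 4
pos_z_1 = 7
height_1 = 5
pos_x_2 = 5
pos_y_2 = 9
pos_z_2 = 5
radius_2 = 3
pos_x_3 = 2
pos_y_3 = 8
pos_z_3 = 6
height_3 = 2
pos_x_4 = 8
pos_y_4 = 1
pos_z_4 = 3
radius_4 = 1
pos_x_5 = 7
pos_y_5 = 9
pos_z_5 = 8
width_5 = 2
depth_5 = 2
pos_x_6 = 5
pos_z_6 = 4
radius_6 = 1
height_6 = 4
pos_x_7 = 8
pos_y_7 = 8
pos_z_7 = 4
depth_7 = 3
height_7 = 5
pos_x_8 = 9
pos_y_8 = 3
width_8 = 2
depth_8 = 2
height_8 = 5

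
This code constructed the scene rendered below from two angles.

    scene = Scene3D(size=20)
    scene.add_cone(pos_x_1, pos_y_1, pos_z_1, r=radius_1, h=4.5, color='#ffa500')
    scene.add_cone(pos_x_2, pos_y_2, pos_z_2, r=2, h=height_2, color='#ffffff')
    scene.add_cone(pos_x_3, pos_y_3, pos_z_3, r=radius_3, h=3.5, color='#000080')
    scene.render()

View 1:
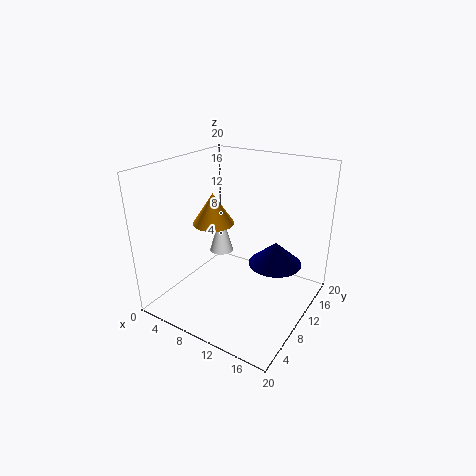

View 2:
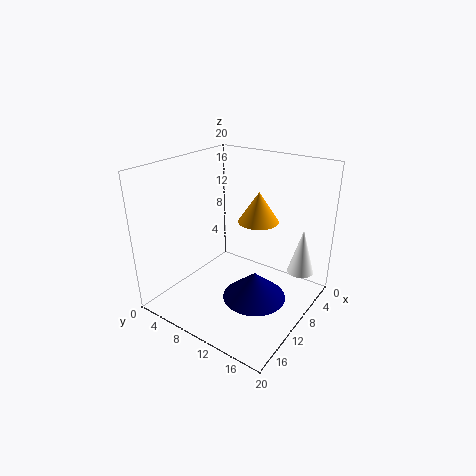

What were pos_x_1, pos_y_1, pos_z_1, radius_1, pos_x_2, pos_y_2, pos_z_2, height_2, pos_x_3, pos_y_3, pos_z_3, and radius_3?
pos_x_1 = 5.5
pos_y_1 = 10.5
pos_z_1 = 11
radius_1 = 3
pos_x_2 = 2.5
pos_y_2 = 16.5
pos_z_2 = 3
height_2 = 7
pos_x_3 = 13.5
pos_y_3 = 15
pos_z_3 = 4.5
radius_3 = 4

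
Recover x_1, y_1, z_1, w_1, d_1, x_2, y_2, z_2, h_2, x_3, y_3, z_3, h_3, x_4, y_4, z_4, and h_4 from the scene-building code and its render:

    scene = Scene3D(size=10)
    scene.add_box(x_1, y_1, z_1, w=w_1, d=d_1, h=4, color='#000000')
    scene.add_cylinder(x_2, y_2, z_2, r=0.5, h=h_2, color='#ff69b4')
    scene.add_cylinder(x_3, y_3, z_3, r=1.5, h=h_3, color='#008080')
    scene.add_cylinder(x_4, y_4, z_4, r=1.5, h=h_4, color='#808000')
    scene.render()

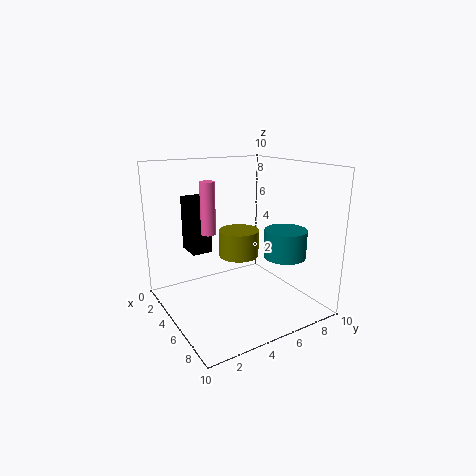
x_1 = 1
y_1 = 2.5
z_1 = 3.5
w_1 = 2
d_1 = 1.5
x_2 = 4.5
y_2 = 3
z_2 = 5.5
h_2 = 3.5
x_3 = 6.5
y_3 = 8
z_3 = 3.5
h_3 = 2
x_4 = 3.5
y_4 = 6
z_4 = 3
h_4 = 2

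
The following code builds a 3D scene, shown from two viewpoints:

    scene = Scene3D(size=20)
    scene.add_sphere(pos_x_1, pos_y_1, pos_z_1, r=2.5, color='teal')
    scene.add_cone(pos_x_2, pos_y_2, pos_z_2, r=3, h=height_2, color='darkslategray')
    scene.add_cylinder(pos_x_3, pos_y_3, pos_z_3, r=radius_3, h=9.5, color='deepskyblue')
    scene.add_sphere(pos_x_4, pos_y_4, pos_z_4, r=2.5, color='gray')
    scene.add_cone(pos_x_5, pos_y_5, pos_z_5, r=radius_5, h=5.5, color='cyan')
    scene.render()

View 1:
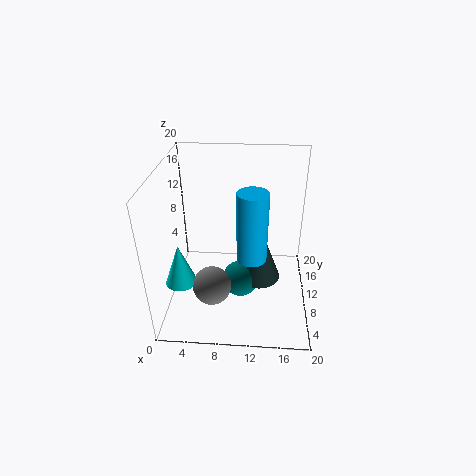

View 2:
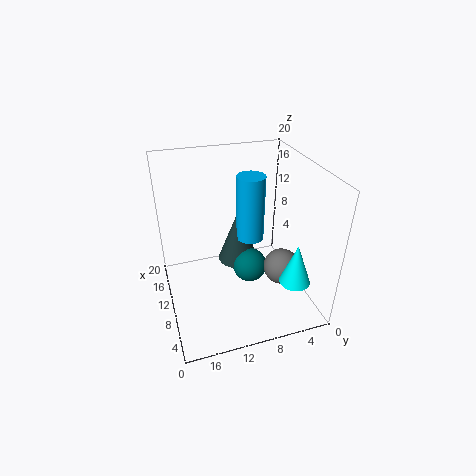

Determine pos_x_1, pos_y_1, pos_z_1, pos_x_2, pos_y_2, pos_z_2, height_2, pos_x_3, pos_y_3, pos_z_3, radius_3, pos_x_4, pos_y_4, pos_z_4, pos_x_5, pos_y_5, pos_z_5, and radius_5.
pos_x_1 = 10.5, pos_y_1 = 8, pos_z_1 = 4.5, pos_x_2 = 13, pos_y_2 = 9, pos_z_2 = 4.5, height_2 = 8, pos_x_3 = 12, pos_y_3 = 7.5, pos_z_3 = 8.5, radius_3 = 2, pos_x_4 = 7, pos_y_4 = 4.5, pos_z_4 = 6, pos_x_5 = 3, pos_y_5 = 4.5, pos_z_5 = 6.5, radius_5 = 2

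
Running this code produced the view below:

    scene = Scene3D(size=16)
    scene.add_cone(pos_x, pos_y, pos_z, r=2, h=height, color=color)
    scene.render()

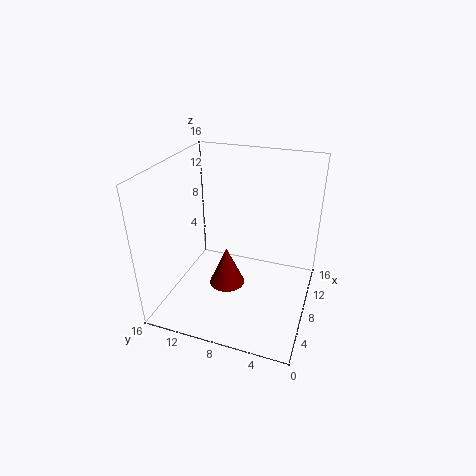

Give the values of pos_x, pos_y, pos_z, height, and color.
pos_x = 7; pos_y = 9; pos_z = 2.5; height = 4.5; color = 'maroon'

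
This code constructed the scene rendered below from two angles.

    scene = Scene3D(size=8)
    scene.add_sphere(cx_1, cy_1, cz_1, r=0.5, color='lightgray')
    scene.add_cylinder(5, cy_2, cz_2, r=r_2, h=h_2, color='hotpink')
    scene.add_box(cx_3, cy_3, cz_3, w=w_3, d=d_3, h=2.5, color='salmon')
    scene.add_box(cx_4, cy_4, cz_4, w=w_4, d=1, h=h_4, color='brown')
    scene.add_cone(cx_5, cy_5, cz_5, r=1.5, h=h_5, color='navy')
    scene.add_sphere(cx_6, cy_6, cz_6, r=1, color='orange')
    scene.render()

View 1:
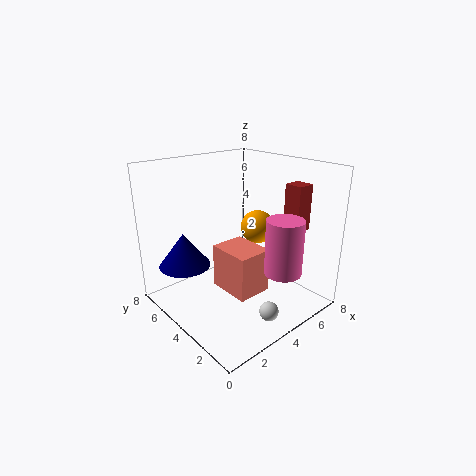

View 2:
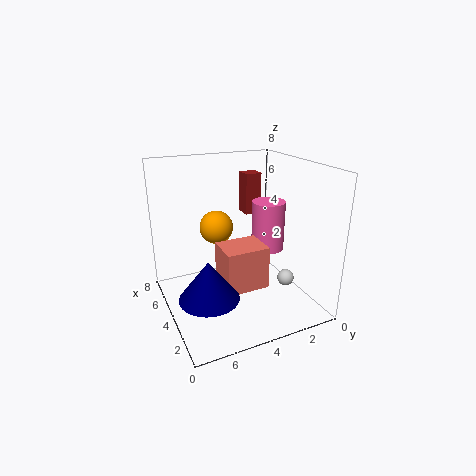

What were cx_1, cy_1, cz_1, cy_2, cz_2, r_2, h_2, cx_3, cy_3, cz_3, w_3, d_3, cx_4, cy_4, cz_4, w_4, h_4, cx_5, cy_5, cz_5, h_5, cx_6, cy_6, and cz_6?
cx_1 = 3.5
cy_1 = 1
cz_1 = 1
cy_2 = 1.5
cz_2 = 2.5
r_2 = 1
h_2 = 3
cx_3 = 3
cy_3 = 2.5
cz_3 = 1
w_3 = 2
d_3 = 2.5
cx_4 = 6
cy_4 = 1.5
cz_4 = 4.5
w_4 = 1
h_4 = 2.5
cx_5 = 2
cy_5 = 6.5
cz_5 = 2
h_5 = 2
cx_6 = 6
cy_6 = 4.5
cz_6 = 4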